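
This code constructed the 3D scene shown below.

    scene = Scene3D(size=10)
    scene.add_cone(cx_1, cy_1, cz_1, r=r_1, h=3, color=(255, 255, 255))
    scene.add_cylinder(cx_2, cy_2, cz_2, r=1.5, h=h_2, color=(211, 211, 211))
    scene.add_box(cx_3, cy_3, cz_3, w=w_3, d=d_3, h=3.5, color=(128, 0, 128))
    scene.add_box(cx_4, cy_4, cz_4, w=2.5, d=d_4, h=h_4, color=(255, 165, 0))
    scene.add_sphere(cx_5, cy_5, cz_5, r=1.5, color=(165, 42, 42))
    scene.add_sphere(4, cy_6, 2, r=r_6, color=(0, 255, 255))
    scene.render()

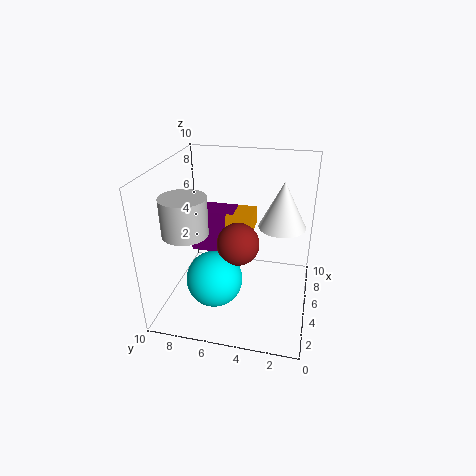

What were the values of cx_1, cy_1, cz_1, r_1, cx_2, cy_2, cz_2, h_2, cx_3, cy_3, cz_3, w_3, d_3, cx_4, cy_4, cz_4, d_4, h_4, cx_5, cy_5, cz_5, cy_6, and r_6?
cx_1 = 4.5, cy_1 = 2, cz_1 = 6.5, r_1 = 1.5, cx_2 = 3, cy_2 = 8, cz_2 = 6, h_2 = 2.5, cx_3 = 7.5, cy_3 = 6, cz_3 = 2, w_3 = 2, d_3 = 3.5, cx_4 = 7, cy_4 = 4.5, cz_4 = 4, d_4 = 2, h_4 = 1.5, cx_5 = 5, cy_5 = 5, cz_5 = 4.5, cy_6 = 6.5, r_6 = 2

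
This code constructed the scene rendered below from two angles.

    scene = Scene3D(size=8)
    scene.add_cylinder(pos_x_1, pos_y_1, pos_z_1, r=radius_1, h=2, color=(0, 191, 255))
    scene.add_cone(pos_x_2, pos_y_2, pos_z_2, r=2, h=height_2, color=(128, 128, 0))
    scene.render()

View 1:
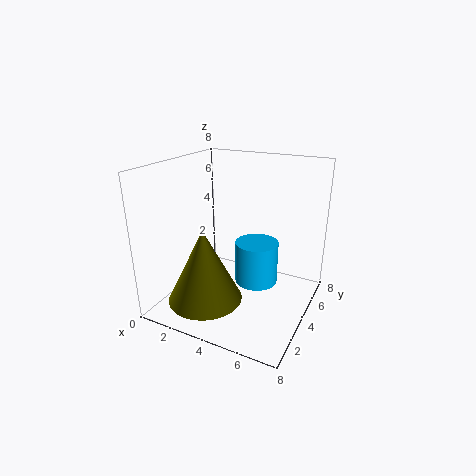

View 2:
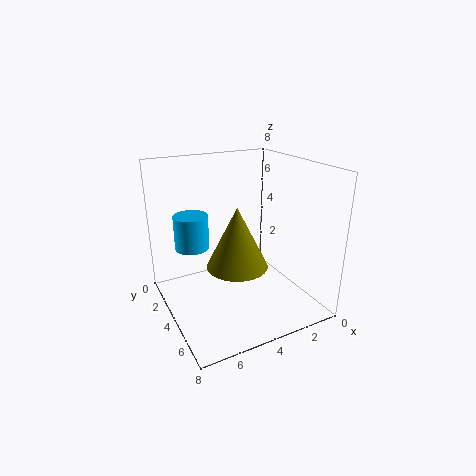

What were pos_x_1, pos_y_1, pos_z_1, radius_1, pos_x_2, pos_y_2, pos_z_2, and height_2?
pos_x_1 = 6; pos_y_1 = 2; pos_z_1 = 3; radius_1 = 1; pos_x_2 = 3; pos_y_2 = 2; pos_z_2 = 1; height_2 = 4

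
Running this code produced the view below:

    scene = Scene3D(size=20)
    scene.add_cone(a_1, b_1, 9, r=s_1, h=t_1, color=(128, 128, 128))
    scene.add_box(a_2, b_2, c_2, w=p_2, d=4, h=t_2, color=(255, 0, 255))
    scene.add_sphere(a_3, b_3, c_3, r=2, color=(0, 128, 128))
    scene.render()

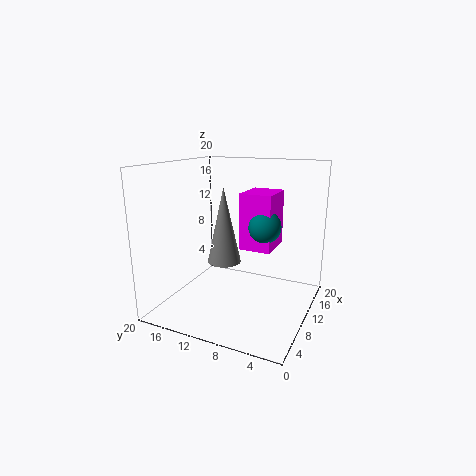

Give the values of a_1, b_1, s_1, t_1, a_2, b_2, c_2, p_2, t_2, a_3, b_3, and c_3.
a_1 = 4; b_1 = 9; s_1 = 2; t_1 = 9; a_2 = 6; b_2 = 4; c_2 = 10; p_2 = 5; t_2 = 7; a_3 = 7; b_3 = 5; c_3 = 13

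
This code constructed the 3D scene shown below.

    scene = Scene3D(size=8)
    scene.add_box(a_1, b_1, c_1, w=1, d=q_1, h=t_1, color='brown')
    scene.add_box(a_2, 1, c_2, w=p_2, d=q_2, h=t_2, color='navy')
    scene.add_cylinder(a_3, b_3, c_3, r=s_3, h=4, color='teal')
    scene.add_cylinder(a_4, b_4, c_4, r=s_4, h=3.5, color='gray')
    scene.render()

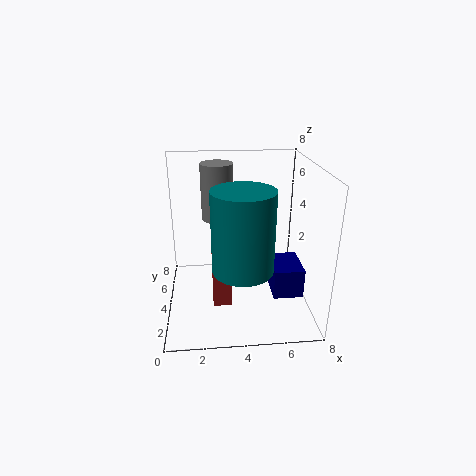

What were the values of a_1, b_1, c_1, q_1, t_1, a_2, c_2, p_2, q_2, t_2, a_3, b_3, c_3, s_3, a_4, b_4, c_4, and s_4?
a_1 = 2.5, b_1 = 2, c_1 = 1, q_1 = 2.5, t_1 = 2.5, a_2 = 5.5, c_2 = 2, p_2 = 1.5, q_2 = 2, t_2 = 1.5, a_3 = 4, b_3 = 1.5, c_3 = 3.5, s_3 = 1.5, a_4 = 3, b_4 = 7, c_4 = 4, s_4 = 1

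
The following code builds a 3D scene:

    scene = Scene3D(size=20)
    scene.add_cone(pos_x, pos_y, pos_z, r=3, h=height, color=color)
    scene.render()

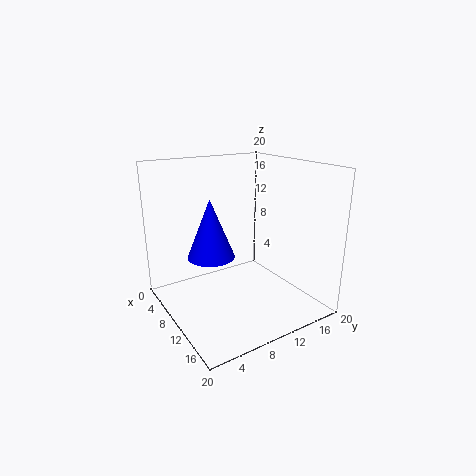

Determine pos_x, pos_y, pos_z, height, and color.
pos_x = 11.5
pos_y = 5
pos_z = 9
height = 7.5
color = 'blue'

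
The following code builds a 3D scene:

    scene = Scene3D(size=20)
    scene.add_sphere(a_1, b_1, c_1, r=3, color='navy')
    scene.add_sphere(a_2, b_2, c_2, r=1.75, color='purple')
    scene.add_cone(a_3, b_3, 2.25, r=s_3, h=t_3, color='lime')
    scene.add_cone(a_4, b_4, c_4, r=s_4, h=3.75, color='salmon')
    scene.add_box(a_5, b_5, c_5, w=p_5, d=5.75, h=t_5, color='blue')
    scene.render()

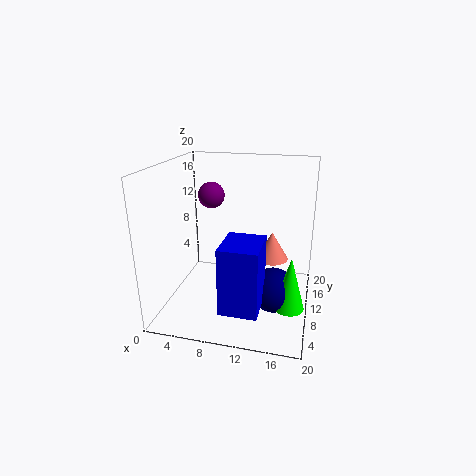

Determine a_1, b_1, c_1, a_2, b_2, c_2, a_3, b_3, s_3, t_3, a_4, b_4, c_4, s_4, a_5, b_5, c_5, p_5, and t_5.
a_1 = 15.5; b_1 = 7.5; c_1 = 4; a_2 = 6.5; b_2 = 9.5; c_2 = 16; a_3 = 17.75; b_3 = 6.5; s_3 = 2; t_3 = 7.25; a_4 = 14.75; b_4 = 10; c_4 = 7.5; s_4 = 2.25; a_5 = 9.75; b_5 = 0.75; c_5 = 3.75; p_5 = 4.75; t_5 = 8.5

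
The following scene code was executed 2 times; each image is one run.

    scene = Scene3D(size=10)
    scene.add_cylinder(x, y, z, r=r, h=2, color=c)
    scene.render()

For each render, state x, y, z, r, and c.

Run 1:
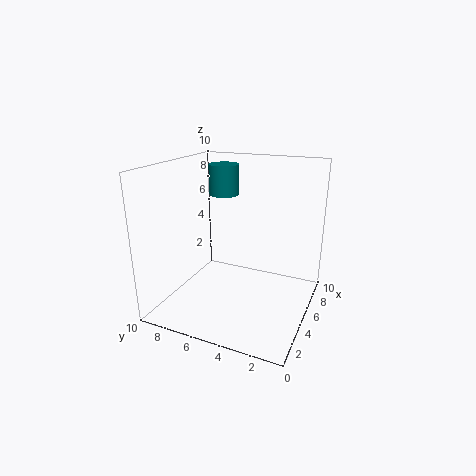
x = 5, y = 6, z = 8, r = 1, c = 'teal'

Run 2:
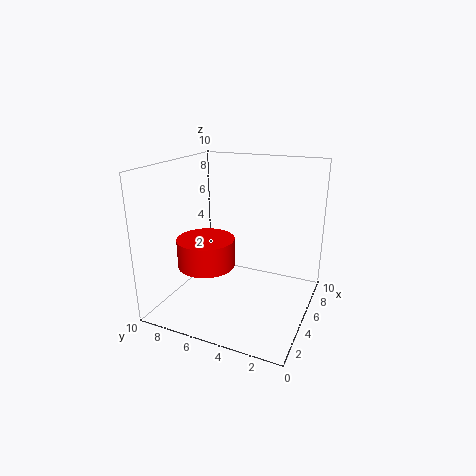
x = 4, y = 7, z = 3, r = 2, c = 'red'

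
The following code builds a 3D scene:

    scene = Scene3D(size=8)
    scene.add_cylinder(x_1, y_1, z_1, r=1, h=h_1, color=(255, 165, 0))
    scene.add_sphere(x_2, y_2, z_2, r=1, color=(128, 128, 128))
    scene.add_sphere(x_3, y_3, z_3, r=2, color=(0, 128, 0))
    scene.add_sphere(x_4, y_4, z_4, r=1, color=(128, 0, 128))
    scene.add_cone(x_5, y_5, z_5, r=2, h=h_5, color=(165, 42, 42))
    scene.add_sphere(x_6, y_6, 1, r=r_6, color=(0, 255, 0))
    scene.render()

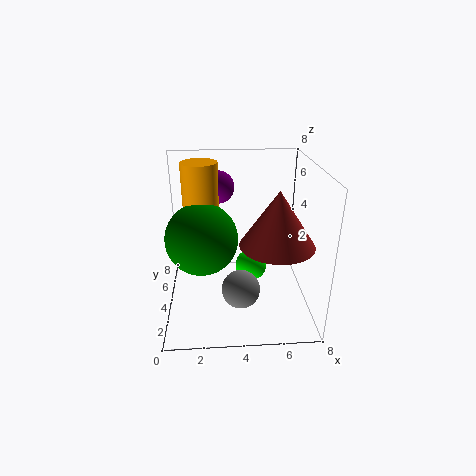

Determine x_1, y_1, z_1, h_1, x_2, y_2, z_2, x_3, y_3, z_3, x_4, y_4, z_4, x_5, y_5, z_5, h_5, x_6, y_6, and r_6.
x_1 = 2; y_1 = 5; z_1 = 5; h_1 = 3; x_2 = 4; y_2 = 2; z_2 = 2; x_3 = 2; y_3 = 4; z_3 = 4; x_4 = 3; y_4 = 7; z_4 = 6; x_5 = 6; y_5 = 3; z_5 = 4; h_5 = 3; x_6 = 5; y_6 = 6; r_6 = 1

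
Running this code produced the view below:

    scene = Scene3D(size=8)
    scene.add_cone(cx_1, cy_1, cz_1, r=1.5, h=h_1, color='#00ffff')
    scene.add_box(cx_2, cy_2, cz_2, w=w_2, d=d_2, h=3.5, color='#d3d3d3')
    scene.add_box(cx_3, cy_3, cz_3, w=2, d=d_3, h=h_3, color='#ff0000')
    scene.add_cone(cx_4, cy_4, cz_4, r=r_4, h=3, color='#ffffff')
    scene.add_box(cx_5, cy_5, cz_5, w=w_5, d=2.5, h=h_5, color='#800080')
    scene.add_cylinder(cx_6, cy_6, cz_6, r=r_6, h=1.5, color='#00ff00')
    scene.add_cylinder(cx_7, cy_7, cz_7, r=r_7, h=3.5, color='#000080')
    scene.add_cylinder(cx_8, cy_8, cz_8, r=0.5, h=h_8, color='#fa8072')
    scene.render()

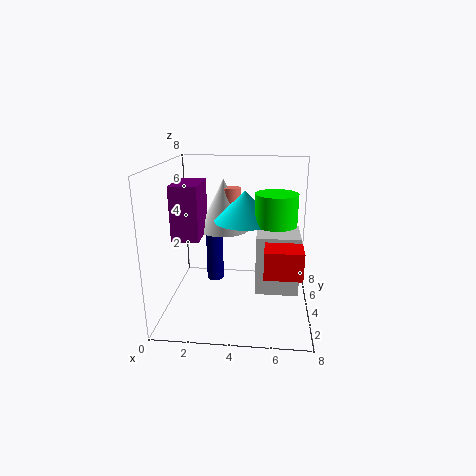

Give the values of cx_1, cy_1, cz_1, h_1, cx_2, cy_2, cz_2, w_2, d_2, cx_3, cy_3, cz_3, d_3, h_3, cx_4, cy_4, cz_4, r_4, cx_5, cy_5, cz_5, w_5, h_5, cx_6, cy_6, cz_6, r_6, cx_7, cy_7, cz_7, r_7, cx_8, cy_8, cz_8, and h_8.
cx_1 = 4.5
cy_1 = 2.5
cz_1 = 5.5
h_1 = 1.5
cx_2 = 5
cy_2 = 4
cz_2 = 0.5
w_2 = 2.5
d_2 = 2.5
cx_3 = 5.5
cy_3 = 2
cz_3 = 2.5
d_3 = 1.5
h_3 = 1.5
cx_4 = 3
cy_4 = 5.5
cz_4 = 4
r_4 = 1.5
cx_5 = 0.5
cy_5 = 3
cz_5 = 4
w_5 = 1.5
h_5 = 3
cx_6 = 6
cy_6 = 2
cz_6 = 5.5
r_6 = 1
cx_7 = 2.5
cy_7 = 5
cz_7 = 1
r_7 = 0.5
cx_8 = 3.5
cy_8 = 5.5
cz_8 = 5
h_8 = 1.5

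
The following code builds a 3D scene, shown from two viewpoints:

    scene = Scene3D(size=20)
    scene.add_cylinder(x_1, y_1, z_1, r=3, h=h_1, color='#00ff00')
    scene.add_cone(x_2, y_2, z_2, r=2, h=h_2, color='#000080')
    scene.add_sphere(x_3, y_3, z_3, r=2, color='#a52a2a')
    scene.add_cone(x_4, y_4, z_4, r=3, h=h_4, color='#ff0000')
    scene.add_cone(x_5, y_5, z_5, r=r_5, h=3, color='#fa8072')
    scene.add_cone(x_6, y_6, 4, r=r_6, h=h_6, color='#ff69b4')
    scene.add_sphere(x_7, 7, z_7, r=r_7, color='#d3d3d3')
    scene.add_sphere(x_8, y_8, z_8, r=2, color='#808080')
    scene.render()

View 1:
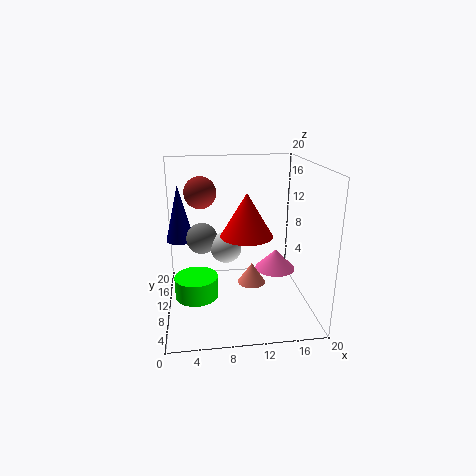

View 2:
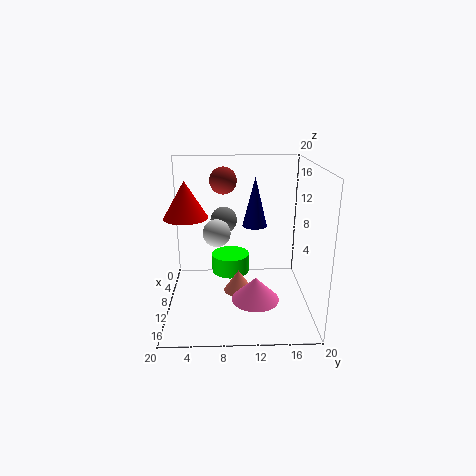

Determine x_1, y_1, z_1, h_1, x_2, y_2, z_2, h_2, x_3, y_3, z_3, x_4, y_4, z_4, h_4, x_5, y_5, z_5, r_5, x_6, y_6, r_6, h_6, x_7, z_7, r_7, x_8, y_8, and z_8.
x_1 = 4; y_1 = 9; z_1 = 2; h_1 = 3; x_2 = 2; y_2 = 13; z_2 = 9; h_2 = 8; x_3 = 5; y_3 = 8; z_3 = 17; x_4 = 10; y_4 = 3; z_4 = 13; h_4 = 5; x_5 = 12; y_5 = 10; z_5 = 3; r_5 = 2; x_6 = 16; y_6 = 12; r_6 = 3; h_6 = 3; x_7 = 8; z_7 = 10; r_7 = 2; x_8 = 5; y_8 = 8; z_8 = 11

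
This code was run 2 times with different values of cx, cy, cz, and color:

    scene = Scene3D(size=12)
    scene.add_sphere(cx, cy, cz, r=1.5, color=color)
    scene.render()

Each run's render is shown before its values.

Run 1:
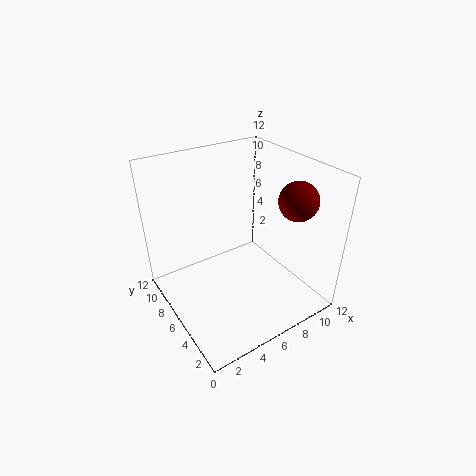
cx = 9
cy = 2.5
cz = 10
color = 'maroon'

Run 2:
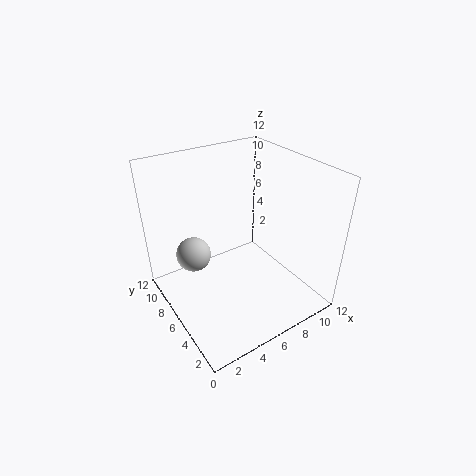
cx = 3
cy = 8.5
cz = 4
color = 'lightgray'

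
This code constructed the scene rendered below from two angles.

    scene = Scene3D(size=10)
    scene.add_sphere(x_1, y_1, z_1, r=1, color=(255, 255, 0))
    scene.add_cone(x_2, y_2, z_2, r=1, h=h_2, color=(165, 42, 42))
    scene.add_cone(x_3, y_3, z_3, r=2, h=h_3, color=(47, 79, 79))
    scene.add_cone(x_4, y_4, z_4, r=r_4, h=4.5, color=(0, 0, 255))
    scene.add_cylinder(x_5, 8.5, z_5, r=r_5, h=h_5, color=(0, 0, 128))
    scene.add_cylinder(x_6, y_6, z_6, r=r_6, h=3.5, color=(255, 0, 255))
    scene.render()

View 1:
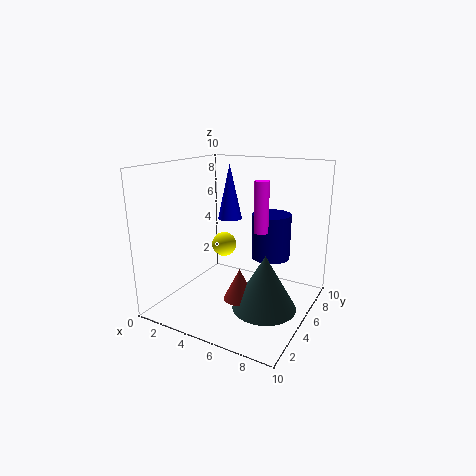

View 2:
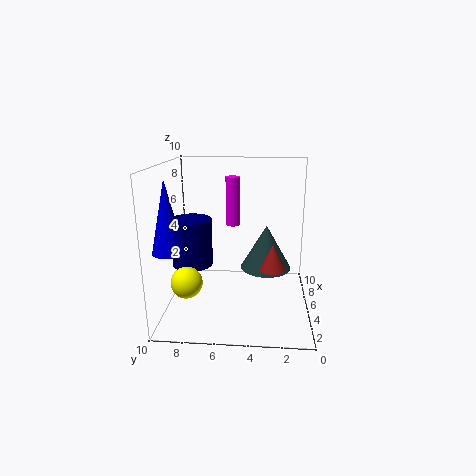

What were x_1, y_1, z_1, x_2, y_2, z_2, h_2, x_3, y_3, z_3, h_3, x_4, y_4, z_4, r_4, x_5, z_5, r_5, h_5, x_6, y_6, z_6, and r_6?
x_1 = 2; y_1 = 8; z_1 = 3; x_2 = 6.5; y_2 = 2.5; z_2 = 2; h_2 = 2; x_3 = 8; y_3 = 3; z_3 = 1.5; h_3 = 3.5; x_4 = 2; y_4 = 9; z_4 = 5; r_4 = 1; x_5 = 6; z_5 = 2.5; r_5 = 1.5; h_5 = 3.5; x_6 = 6.5; y_6 = 5.5; z_6 = 5.5; r_6 = 0.5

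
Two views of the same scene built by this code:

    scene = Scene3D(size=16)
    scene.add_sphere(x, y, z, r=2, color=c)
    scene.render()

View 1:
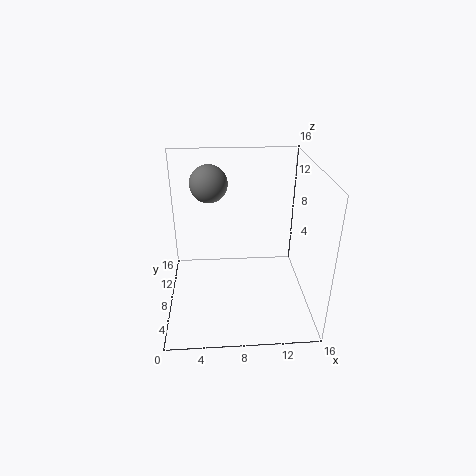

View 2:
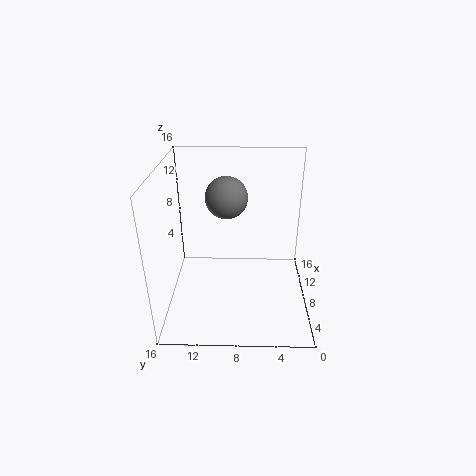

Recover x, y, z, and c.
x = 5; y = 9; z = 14; c = 'gray'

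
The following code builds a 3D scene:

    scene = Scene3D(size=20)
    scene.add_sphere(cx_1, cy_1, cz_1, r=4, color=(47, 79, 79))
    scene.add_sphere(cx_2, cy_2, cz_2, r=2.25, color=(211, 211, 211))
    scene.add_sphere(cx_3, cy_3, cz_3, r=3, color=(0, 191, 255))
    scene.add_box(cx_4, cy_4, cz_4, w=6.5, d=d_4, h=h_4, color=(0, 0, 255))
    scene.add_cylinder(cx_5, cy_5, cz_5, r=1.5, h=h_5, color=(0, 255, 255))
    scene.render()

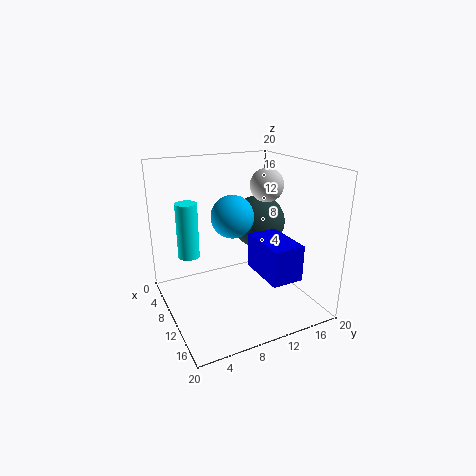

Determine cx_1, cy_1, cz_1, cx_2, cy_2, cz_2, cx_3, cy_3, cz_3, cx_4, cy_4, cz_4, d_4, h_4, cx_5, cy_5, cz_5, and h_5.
cx_1 = 6.5, cy_1 = 15.25, cz_1 = 10.5, cx_2 = 11, cy_2 = 13.75, cz_2 = 17.25, cx_3 = 8.75, cy_3 = 9.75, cz_3 = 12.75, cx_4 = 13, cy_4 = 10, cz_4 = 7.25, d_4 = 4, h_4 = 4.5, cx_5 = 7, cy_5 = 3.75, cz_5 = 7.25, h_5 = 7.75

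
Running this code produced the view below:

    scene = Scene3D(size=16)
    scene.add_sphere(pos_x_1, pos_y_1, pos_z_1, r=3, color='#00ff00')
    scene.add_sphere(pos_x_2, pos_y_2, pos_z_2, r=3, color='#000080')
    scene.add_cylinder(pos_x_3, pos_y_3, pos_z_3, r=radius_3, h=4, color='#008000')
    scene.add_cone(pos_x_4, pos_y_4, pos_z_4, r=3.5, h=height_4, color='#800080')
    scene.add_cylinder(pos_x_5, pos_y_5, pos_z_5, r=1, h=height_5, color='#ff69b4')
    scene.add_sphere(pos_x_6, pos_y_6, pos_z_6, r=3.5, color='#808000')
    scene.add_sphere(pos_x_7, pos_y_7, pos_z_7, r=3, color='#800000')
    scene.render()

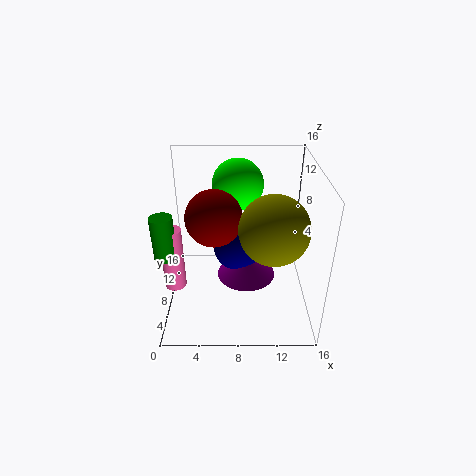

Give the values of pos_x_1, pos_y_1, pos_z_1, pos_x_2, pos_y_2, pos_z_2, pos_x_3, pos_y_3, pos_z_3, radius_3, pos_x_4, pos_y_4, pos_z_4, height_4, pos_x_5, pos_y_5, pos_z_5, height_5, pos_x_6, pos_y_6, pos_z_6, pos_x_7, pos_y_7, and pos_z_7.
pos_x_1 = 8
pos_y_1 = 12.5
pos_z_1 = 12.5
pos_x_2 = 8
pos_y_2 = 11
pos_z_2 = 5
pos_x_3 = 1.5
pos_y_3 = 1.5
pos_z_3 = 10
radius_3 = 1
pos_x_4 = 9
pos_y_4 = 9.5
pos_z_4 = 2
height_4 = 2.5
pos_x_5 = 2
pos_y_5 = 2
pos_z_5 = 6.5
height_5 = 6
pos_x_6 = 11.5
pos_y_6 = 4.5
pos_z_6 = 11
pos_x_7 = 5.5
pos_y_7 = 7
pos_z_7 = 11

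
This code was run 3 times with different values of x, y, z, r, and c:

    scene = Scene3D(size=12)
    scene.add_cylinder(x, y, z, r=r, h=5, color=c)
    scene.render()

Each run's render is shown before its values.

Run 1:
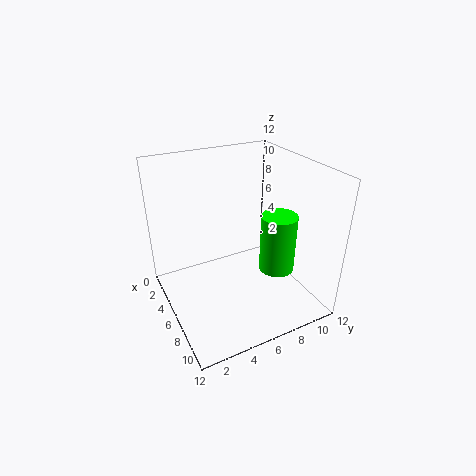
x = 7.5; y = 9; z = 3; r = 1.5; c = 'lime'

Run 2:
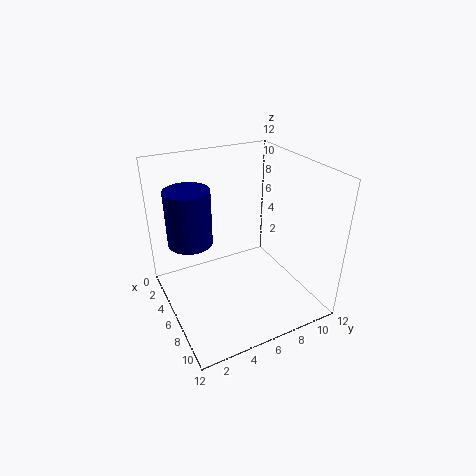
x = 2.5; y = 3; z = 4.5; r = 2; c = 'navy'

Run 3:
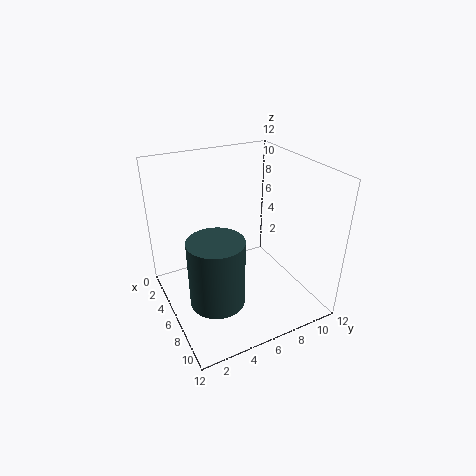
x = 9.5; y = 2.5; z = 3.5; r = 2; c = 'darkslategray'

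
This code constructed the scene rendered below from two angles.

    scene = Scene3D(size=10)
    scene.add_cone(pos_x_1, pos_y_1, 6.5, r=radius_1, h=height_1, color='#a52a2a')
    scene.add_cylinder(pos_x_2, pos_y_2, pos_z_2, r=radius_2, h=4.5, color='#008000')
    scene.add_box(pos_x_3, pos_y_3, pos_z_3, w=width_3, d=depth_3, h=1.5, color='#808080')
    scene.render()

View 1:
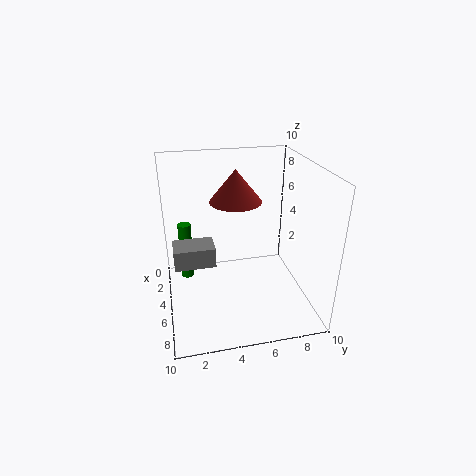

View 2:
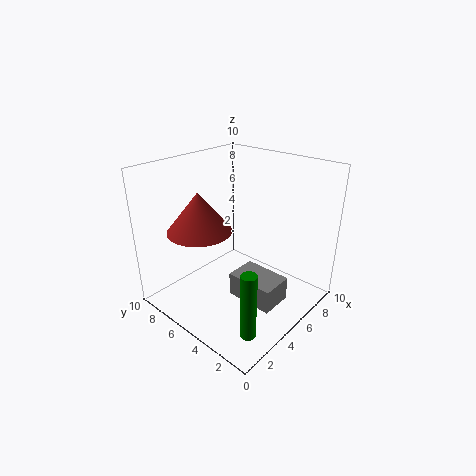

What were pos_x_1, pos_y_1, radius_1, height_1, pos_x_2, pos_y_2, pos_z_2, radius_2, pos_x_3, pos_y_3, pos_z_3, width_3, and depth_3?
pos_x_1 = 2; pos_y_1 = 5.5; radius_1 = 2; height_1 = 2.5; pos_x_2 = 2; pos_y_2 = 1.5; pos_z_2 = 0.5; radius_2 = 0.5; pos_x_3 = 2.5; pos_y_3 = 0.5; pos_z_3 = 2.5; width_3 = 2; depth_3 = 3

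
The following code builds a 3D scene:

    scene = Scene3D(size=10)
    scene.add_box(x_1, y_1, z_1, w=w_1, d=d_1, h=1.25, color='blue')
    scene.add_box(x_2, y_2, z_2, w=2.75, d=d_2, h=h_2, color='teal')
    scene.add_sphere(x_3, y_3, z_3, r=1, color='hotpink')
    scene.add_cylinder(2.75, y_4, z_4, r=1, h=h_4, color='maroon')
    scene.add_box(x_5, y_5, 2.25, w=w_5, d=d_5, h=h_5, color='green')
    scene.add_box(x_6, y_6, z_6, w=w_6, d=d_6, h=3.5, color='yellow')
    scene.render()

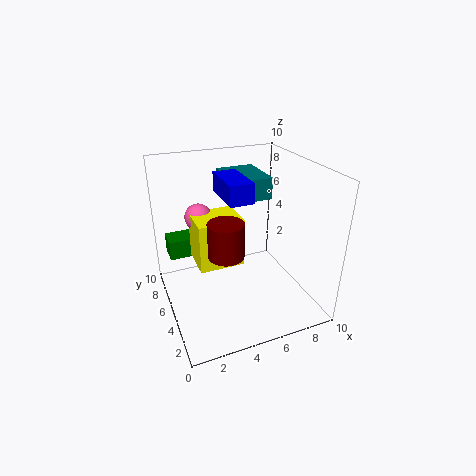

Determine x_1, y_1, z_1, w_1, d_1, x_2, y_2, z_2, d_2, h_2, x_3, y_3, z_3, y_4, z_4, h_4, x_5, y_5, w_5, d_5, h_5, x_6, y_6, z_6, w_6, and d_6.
x_1 = 3.5
y_1 = 2.5
z_1 = 8.5
w_1 = 1.5
d_1 = 3
x_2 = 4.75
y_2 = 5
z_2 = 7.5
d_2 = 3.5
h_2 = 1.5
x_3 = 3
y_3 = 7.75
z_3 = 5.75
y_4 = 1.25
z_4 = 6.25
h_4 = 2
x_5 = 0.75
y_5 = 8.25
w_5 = 3.25
d_5 = 1.75
h_5 = 1.5
x_6 = 2.25
y_6 = 5
z_6 = 2.75
w_6 = 3.25
d_6 = 2.75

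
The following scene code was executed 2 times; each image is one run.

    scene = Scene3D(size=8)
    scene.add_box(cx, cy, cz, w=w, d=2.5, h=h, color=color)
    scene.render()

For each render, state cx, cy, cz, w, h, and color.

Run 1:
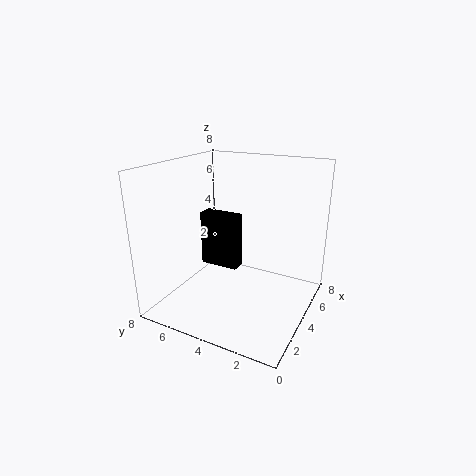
cx = 5.5, cy = 5, cz = 1, w = 1, h = 3.5, color = 'black'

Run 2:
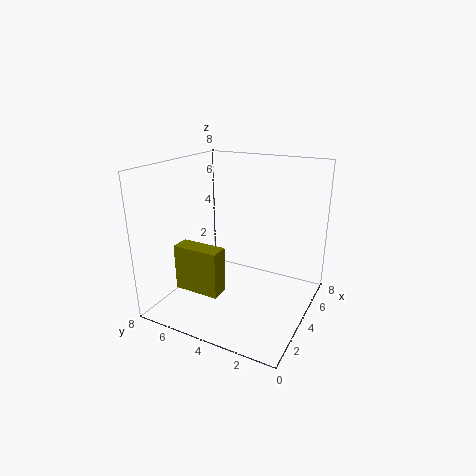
cx = 1.5, cy = 4, cz = 1.5, w = 1, h = 2.5, color = 'olive'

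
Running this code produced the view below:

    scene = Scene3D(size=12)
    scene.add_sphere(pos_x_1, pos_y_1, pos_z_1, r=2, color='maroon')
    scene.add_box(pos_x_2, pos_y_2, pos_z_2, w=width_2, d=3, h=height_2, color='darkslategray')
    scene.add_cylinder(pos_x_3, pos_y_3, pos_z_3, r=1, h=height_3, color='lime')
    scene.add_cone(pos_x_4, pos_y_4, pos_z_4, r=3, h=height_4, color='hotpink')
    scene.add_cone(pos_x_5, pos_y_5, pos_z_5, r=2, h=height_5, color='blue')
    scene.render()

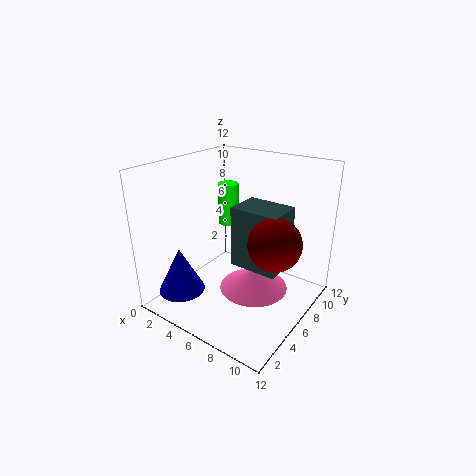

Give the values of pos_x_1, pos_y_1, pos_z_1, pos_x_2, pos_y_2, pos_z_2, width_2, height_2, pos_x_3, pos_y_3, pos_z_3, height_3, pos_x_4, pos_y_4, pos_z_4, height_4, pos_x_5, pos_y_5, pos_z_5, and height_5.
pos_x_1 = 10, pos_y_1 = 5, pos_z_1 = 7, pos_x_2 = 6, pos_y_2 = 5, pos_z_2 = 4, width_2 = 4, height_2 = 5, pos_x_3 = 2, pos_y_3 = 10, pos_z_3 = 5, height_3 = 4, pos_x_4 = 7, pos_y_4 = 7, pos_z_4 = 1, height_4 = 2, pos_x_5 = 2, pos_y_5 = 3, pos_z_5 = 1, height_5 = 4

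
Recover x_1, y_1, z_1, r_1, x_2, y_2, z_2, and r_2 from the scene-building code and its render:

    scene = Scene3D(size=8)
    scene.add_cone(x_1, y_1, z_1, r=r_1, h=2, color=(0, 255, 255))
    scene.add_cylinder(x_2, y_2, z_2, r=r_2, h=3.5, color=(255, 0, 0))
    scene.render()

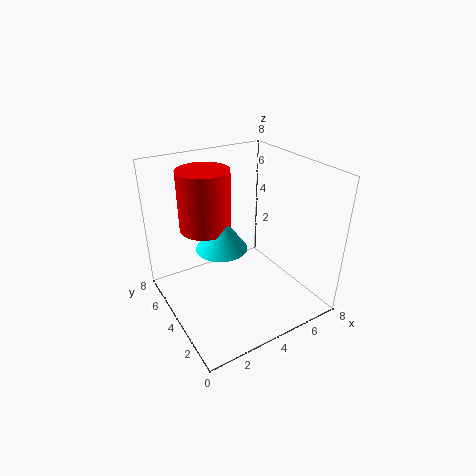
x_1 = 3.5; y_1 = 5; z_1 = 3; r_1 = 1.5; x_2 = 3; y_2 = 6; z_2 = 4; r_2 = 1.5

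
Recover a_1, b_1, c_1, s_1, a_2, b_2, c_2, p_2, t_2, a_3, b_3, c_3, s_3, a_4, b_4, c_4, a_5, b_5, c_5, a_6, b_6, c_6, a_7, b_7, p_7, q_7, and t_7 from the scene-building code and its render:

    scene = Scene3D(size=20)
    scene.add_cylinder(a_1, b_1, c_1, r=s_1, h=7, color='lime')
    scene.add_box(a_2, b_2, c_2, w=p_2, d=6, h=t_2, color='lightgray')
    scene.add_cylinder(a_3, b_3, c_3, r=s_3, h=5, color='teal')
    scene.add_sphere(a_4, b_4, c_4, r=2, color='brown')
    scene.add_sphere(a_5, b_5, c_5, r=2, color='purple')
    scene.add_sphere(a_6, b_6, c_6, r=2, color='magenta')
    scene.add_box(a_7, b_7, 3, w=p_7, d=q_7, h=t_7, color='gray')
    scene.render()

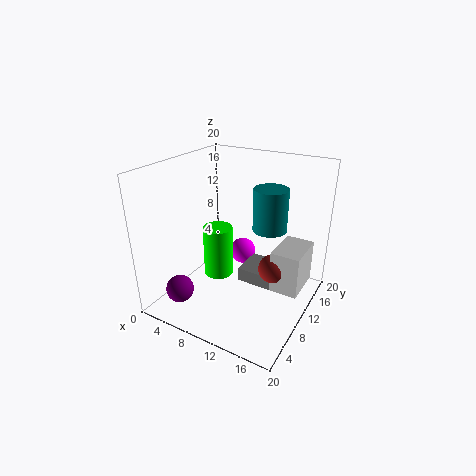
a_1 = 8
b_1 = 8
c_1 = 5
s_1 = 2
a_2 = 15
b_2 = 10
c_2 = 3
p_2 = 4
t_2 = 6
a_3 = 16
b_3 = 7
c_3 = 14
s_3 = 2
a_4 = 15
b_4 = 11
c_4 = 6
a_5 = 3
b_5 = 5
c_5 = 2
a_6 = 8
b_6 = 15
c_6 = 5
a_7 = 10
b_7 = 10
p_7 = 5
q_7 = 5
t_7 = 2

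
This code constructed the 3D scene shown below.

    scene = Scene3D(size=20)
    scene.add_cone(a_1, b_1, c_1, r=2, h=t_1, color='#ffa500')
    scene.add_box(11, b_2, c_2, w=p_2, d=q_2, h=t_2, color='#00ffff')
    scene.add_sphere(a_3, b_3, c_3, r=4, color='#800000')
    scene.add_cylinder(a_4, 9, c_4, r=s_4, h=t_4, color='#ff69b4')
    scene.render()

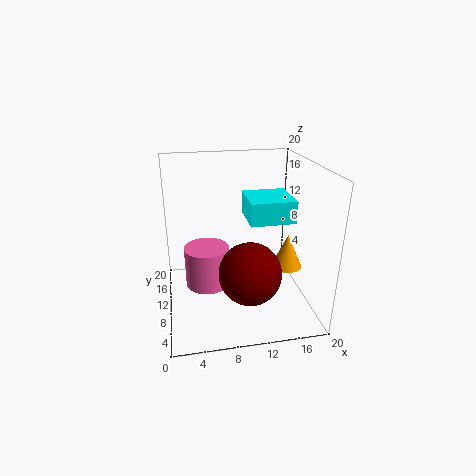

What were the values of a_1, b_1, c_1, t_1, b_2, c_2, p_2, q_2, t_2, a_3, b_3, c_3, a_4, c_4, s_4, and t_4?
a_1 = 16; b_1 = 6.5; c_1 = 7; t_1 = 4.5; b_2 = 6.5; c_2 = 13; p_2 = 6; q_2 = 6; t_2 = 3; a_3 = 10.5; b_3 = 4.5; c_3 = 7.5; a_4 = 5.5; c_4 = 4; s_4 = 3; t_4 = 5.5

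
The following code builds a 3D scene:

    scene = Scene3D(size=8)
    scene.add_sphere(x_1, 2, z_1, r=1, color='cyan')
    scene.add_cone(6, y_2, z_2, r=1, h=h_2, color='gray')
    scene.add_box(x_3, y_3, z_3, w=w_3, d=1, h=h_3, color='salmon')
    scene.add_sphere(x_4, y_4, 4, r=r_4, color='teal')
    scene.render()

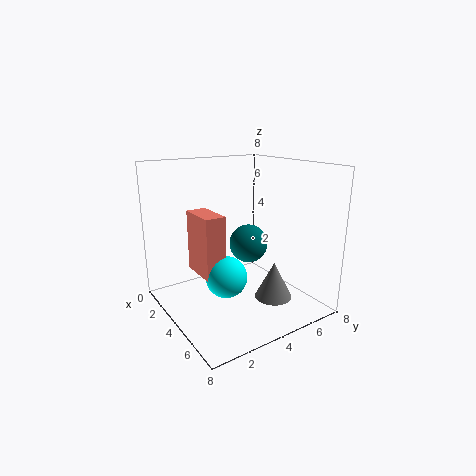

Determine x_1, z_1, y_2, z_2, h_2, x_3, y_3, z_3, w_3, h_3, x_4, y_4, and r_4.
x_1 = 6
z_1 = 3
y_2 = 5
z_2 = 1
h_2 = 2
x_3 = 4
y_3 = 1
z_3 = 3
w_3 = 2
h_3 = 3
x_4 = 5
y_4 = 4
r_4 = 1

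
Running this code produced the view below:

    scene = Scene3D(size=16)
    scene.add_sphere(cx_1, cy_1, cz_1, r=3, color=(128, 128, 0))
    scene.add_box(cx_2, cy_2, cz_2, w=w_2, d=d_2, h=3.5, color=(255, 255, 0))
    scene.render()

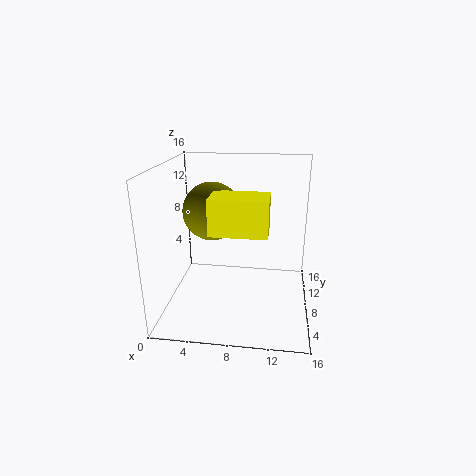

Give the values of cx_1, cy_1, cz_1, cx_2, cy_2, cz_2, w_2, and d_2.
cx_1 = 5.5, cy_1 = 6.5, cz_1 = 11.5, cx_2 = 6, cy_2 = 2, cz_2 = 10.5, w_2 = 5.5, d_2 = 3.5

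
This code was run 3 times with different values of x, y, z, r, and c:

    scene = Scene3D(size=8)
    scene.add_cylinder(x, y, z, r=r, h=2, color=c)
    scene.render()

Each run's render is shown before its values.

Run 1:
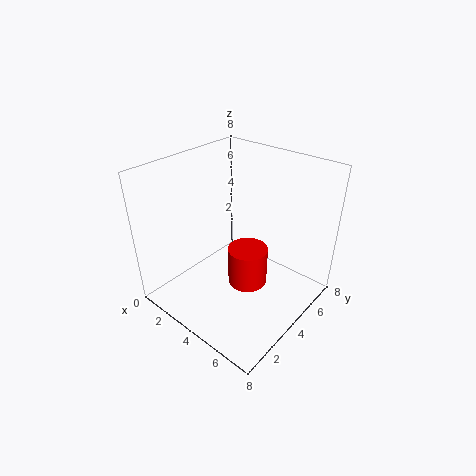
x = 5.5
y = 3
z = 2.5
r = 1
c = 'red'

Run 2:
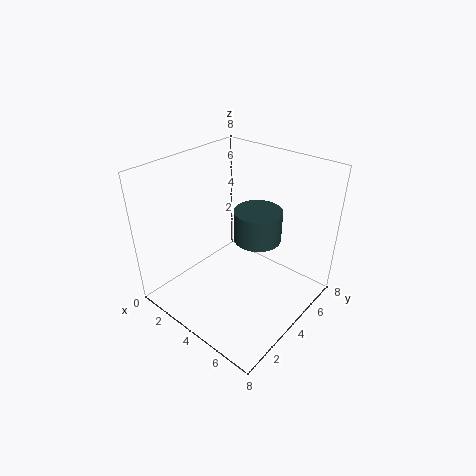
x = 3.5
y = 6.5
z = 2.5
r = 1.5
c = 'darkslategray'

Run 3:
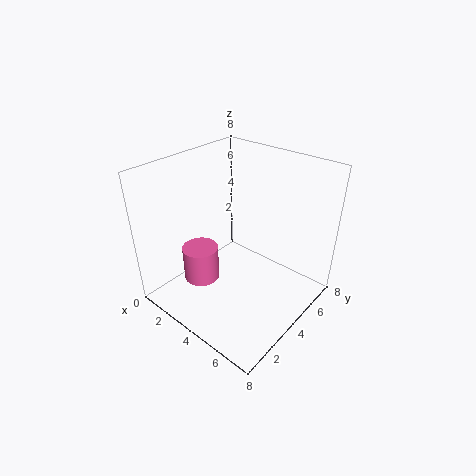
x = 2.5
y = 2.5
z = 1.5
r = 1
c = 'hotpink'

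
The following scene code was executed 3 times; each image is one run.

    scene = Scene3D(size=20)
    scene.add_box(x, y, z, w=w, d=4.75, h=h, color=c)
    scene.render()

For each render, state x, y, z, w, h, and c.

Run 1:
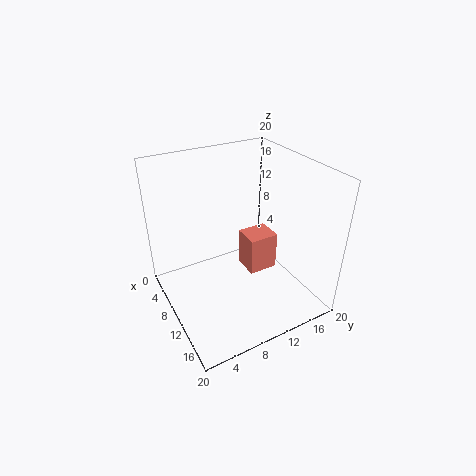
x = 3.25, y = 14, z = 0.25, w = 4.25, h = 6.25, c = 'salmon'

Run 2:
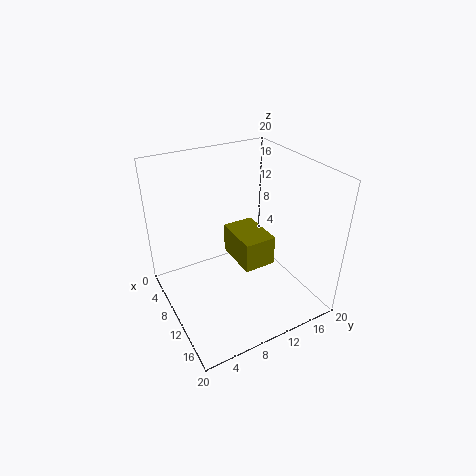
x = 4.25, y = 10.75, z = 4.5, w = 7, h = 4.5, c = 'olive'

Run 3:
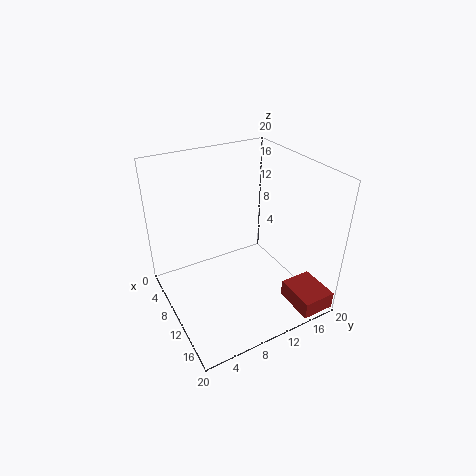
x = 14, y = 15.25, z = 0.5, w = 5.75, h = 2.5, c = 'brown'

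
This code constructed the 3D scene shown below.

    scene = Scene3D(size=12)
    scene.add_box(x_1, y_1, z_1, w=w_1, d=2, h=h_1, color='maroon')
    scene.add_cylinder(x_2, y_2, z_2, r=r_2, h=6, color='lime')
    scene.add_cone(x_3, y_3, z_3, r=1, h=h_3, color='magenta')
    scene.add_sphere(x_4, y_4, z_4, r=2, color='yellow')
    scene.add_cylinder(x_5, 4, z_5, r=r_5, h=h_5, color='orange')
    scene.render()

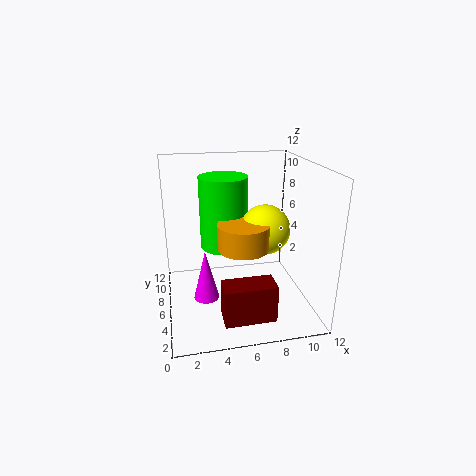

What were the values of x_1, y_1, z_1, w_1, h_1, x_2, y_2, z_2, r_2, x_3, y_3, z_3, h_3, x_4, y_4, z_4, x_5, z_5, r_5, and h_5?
x_1 = 4
y_1 = 1
z_1 = 1
w_1 = 4
h_1 = 3
x_2 = 5
y_2 = 7
z_2 = 5
r_2 = 2
x_3 = 3
y_3 = 4
z_3 = 2
h_3 = 4
x_4 = 8
y_4 = 5
z_4 = 7
x_5 = 6
z_5 = 6
r_5 = 2
h_5 = 2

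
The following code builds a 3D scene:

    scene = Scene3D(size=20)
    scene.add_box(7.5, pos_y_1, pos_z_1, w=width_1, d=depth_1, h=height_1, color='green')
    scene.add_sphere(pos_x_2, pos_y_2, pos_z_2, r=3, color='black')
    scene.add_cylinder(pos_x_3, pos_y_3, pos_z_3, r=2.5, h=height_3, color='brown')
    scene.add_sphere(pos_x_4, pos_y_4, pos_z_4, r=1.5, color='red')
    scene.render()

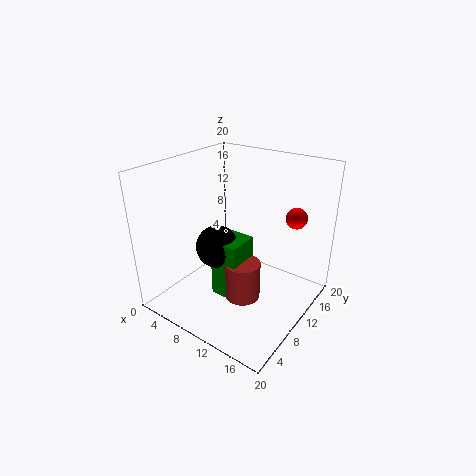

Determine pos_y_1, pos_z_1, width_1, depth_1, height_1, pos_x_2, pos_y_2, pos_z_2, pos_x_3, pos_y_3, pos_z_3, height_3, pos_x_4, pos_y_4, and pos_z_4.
pos_y_1 = 7; pos_z_1 = 1.5; width_1 = 4; depth_1 = 4.5; height_1 = 8.5; pos_x_2 = 7.5; pos_y_2 = 8.5; pos_z_2 = 8.5; pos_x_3 = 11.5; pos_y_3 = 9; pos_z_3 = 1.5; height_3 = 5.5; pos_x_4 = 16; pos_y_4 = 15.5; pos_z_4 = 12.5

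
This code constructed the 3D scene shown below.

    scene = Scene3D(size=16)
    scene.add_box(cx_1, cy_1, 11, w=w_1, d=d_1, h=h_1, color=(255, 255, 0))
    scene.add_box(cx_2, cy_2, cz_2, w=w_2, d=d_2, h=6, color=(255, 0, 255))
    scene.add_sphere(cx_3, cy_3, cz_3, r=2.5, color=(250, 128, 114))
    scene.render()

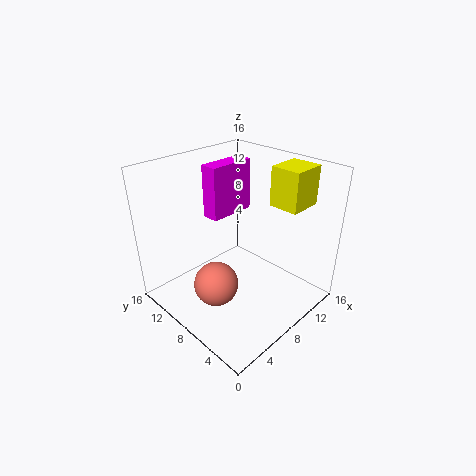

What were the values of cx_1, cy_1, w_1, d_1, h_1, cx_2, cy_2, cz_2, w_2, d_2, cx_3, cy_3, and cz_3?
cx_1 = 12; cy_1 = 3.5; w_1 = 4; d_1 = 3.5; h_1 = 4.5; cx_2 = 7; cy_2 = 10.5; cz_2 = 9.5; w_2 = 5.5; d_2 = 2; cx_3 = 5; cy_3 = 8.5; cz_3 = 3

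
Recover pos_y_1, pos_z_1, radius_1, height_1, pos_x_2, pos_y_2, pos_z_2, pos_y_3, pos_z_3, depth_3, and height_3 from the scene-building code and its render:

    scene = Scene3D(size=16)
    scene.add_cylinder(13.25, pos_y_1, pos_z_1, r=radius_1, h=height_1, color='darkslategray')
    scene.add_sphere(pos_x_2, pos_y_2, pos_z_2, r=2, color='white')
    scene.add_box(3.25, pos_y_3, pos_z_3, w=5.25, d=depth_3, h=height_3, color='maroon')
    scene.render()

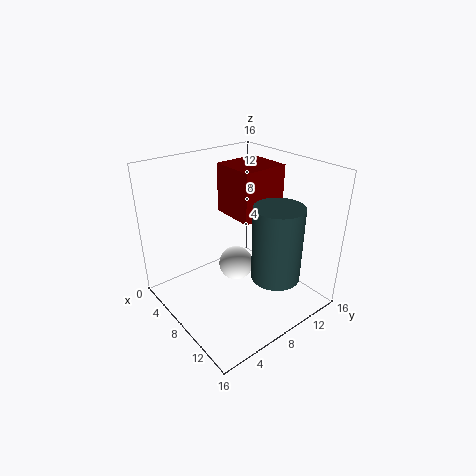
pos_y_1 = 8.75; pos_z_1 = 5.5; radius_1 = 2.5; height_1 = 7.75; pos_x_2 = 7; pos_y_2 = 8.5; pos_z_2 = 4; pos_y_3 = 8.75; pos_z_3 = 9.5; depth_3 = 5.5; height_3 = 5.75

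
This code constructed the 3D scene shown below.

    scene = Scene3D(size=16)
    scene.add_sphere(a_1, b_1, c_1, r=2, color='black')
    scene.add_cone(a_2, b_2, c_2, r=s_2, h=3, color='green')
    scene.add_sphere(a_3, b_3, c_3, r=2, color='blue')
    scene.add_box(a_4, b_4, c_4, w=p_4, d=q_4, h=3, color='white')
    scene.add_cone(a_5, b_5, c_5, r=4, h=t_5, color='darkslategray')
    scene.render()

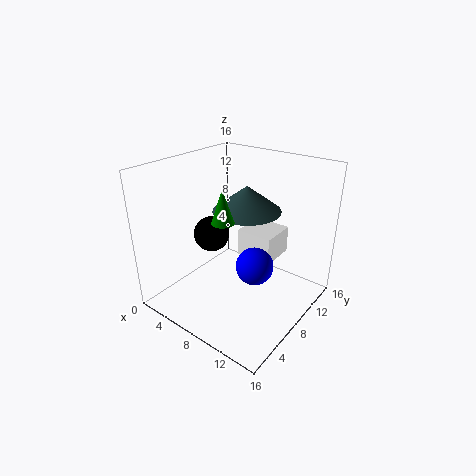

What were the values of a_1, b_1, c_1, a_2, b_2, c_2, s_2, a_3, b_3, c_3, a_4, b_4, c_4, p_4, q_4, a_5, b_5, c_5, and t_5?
a_1 = 5
b_1 = 7
c_1 = 8
a_2 = 11
b_2 = 2
c_2 = 13
s_2 = 1
a_3 = 11
b_3 = 7
c_3 = 6
a_4 = 8
b_4 = 8
c_4 = 6
p_4 = 4
q_4 = 4
a_5 = 7
b_5 = 11
c_5 = 10
t_5 = 3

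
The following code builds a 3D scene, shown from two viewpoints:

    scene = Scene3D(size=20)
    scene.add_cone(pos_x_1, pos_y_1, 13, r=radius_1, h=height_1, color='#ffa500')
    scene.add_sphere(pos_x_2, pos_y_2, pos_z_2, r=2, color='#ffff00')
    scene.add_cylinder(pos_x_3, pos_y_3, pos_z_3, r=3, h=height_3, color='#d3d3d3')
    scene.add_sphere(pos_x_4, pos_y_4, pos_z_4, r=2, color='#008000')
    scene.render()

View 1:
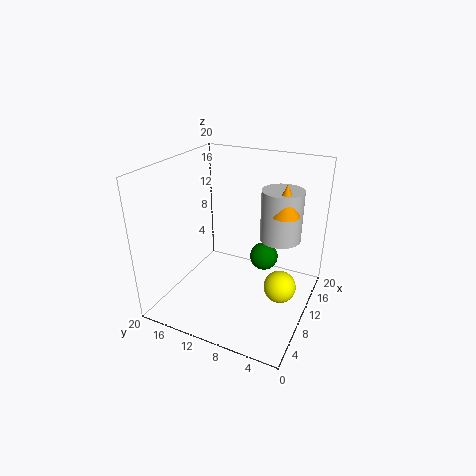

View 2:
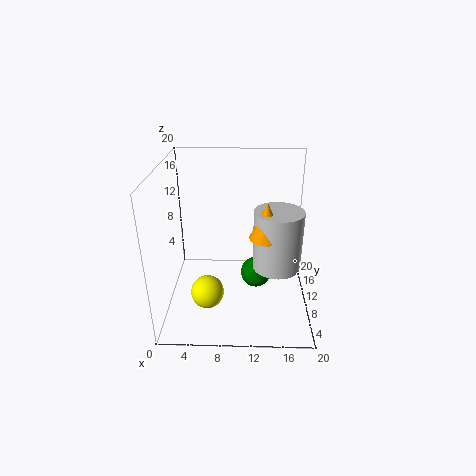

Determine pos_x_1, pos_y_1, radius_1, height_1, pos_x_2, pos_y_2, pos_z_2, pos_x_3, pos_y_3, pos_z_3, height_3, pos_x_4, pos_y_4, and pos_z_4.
pos_x_1 = 13.5, pos_y_1 = 4.5, radius_1 = 2, height_1 = 4.5, pos_x_2 = 6.5, pos_y_2 = 2.5, pos_z_2 = 6.5, pos_x_3 = 15, pos_y_3 = 5.5, pos_z_3 = 8.5, height_3 = 7.5, pos_x_4 = 12.5, pos_y_4 = 7, pos_z_4 = 6.5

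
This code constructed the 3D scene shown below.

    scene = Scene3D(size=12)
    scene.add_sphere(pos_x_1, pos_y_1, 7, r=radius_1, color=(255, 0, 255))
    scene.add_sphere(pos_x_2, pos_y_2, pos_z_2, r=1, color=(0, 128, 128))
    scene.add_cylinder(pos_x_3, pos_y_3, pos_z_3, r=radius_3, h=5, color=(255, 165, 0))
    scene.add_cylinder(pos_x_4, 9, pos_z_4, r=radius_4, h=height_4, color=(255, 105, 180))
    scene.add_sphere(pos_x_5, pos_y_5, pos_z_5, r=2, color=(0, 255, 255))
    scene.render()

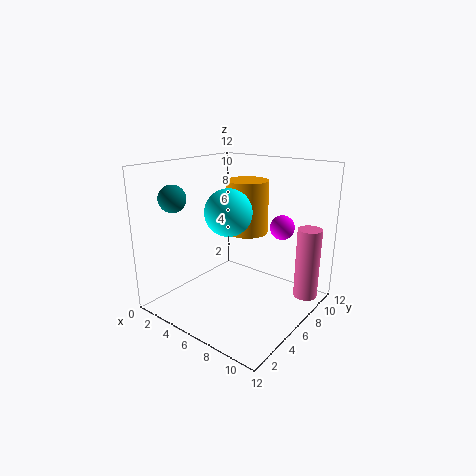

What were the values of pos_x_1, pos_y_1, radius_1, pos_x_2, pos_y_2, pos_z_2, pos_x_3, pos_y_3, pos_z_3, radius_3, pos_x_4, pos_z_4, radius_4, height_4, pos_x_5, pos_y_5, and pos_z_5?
pos_x_1 = 9
pos_y_1 = 8
radius_1 = 1
pos_x_2 = 4
pos_y_2 = 1
pos_z_2 = 10
pos_x_3 = 4
pos_y_3 = 10
pos_z_3 = 5
radius_3 = 2
pos_x_4 = 11
pos_z_4 = 1
radius_4 = 1
height_4 = 6
pos_x_5 = 5
pos_y_5 = 6
pos_z_5 = 8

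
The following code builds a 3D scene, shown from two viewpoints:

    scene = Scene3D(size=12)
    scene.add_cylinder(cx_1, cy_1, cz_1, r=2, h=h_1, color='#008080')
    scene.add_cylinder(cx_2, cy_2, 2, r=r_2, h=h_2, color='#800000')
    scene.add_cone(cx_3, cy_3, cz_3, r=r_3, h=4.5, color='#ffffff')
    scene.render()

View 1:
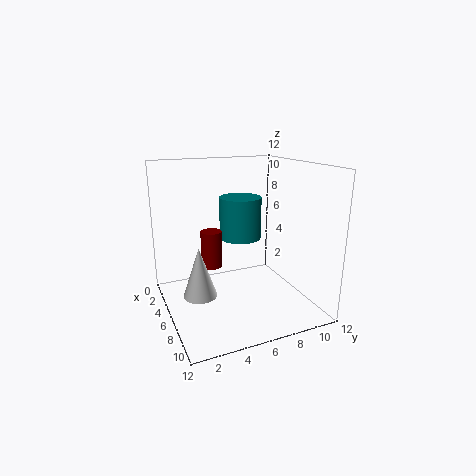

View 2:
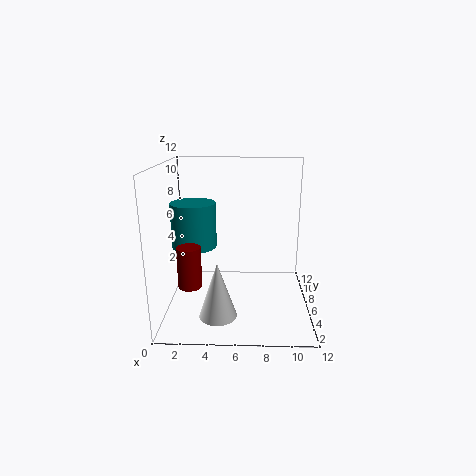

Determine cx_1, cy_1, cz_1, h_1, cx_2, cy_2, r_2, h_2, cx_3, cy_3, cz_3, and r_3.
cx_1 = 2; cy_1 = 8; cz_1 = 4.5; h_1 = 4; cx_2 = 2; cy_2 = 5; r_2 = 1; h_2 = 3.5; cx_3 = 4.5; cy_3 = 3; cz_3 = 0.5; r_3 = 1.5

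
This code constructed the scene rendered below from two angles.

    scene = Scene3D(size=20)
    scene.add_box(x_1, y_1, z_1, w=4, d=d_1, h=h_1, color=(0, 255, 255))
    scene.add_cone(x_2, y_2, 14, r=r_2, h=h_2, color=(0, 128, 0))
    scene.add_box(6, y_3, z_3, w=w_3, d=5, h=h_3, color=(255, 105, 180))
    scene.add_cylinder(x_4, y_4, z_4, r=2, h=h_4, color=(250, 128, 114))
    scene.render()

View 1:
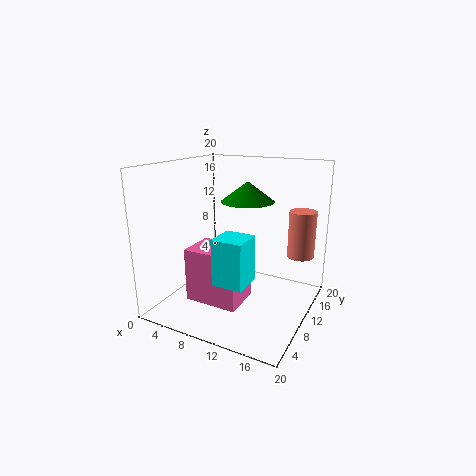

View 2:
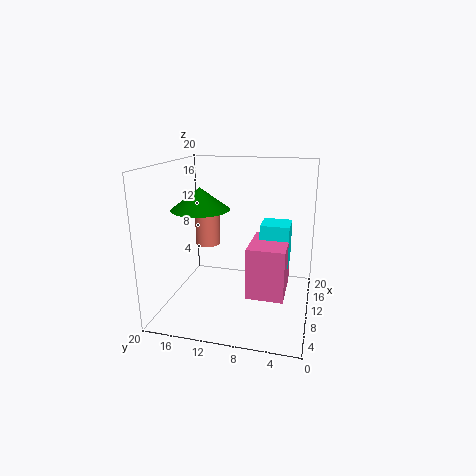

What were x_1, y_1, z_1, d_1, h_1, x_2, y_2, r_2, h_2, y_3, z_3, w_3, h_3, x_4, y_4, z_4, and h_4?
x_1 = 10, y_1 = 3, z_1 = 6, d_1 = 4, h_1 = 6, x_2 = 9, y_2 = 15, r_2 = 4, h_2 = 3, y_3 = 3, z_3 = 3, w_3 = 7, h_3 = 7, x_4 = 17, y_4 = 17, z_4 = 6, h_4 = 7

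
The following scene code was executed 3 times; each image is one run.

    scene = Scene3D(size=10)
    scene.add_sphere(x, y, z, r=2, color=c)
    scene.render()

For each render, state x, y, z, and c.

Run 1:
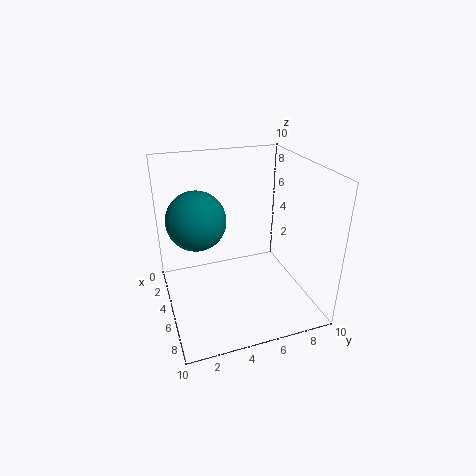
x = 4.5, y = 2.25, z = 6.5, c = 'teal'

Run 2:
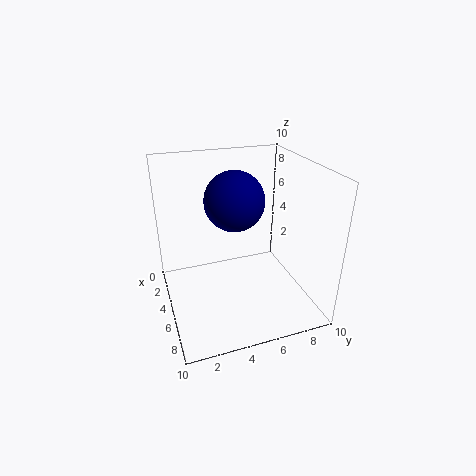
x = 5, y = 4.75, z = 7.75, c = 'navy'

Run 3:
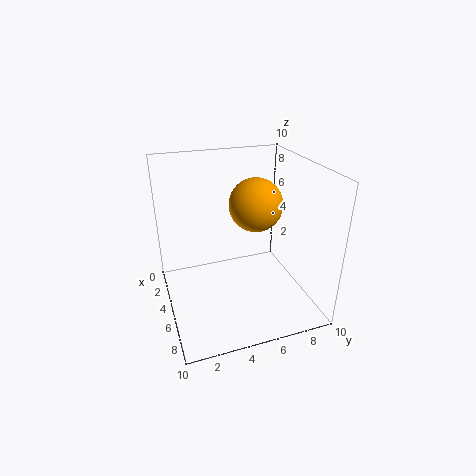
x = 3.25, y = 7, z = 6.5, c = 'orange'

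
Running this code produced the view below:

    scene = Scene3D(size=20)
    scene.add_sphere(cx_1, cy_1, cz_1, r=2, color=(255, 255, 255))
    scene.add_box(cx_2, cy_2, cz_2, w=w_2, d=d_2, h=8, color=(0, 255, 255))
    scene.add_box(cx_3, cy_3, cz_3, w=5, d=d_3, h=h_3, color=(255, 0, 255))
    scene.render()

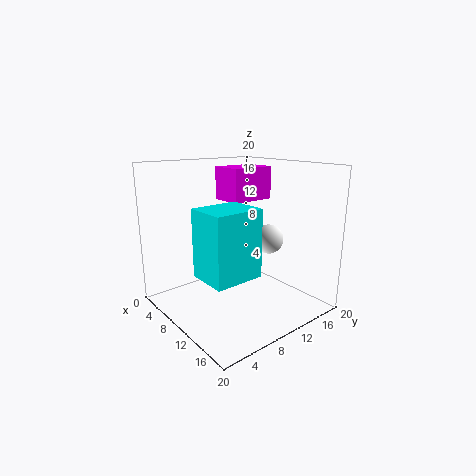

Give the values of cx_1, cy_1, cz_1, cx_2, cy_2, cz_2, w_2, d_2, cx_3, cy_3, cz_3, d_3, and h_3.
cx_1 = 13; cy_1 = 13; cz_1 = 10; cx_2 = 13; cy_2 = 1; cz_2 = 8; w_2 = 5; d_2 = 6; cx_3 = 2; cy_3 = 12; cz_3 = 14; d_3 = 7; h_3 = 5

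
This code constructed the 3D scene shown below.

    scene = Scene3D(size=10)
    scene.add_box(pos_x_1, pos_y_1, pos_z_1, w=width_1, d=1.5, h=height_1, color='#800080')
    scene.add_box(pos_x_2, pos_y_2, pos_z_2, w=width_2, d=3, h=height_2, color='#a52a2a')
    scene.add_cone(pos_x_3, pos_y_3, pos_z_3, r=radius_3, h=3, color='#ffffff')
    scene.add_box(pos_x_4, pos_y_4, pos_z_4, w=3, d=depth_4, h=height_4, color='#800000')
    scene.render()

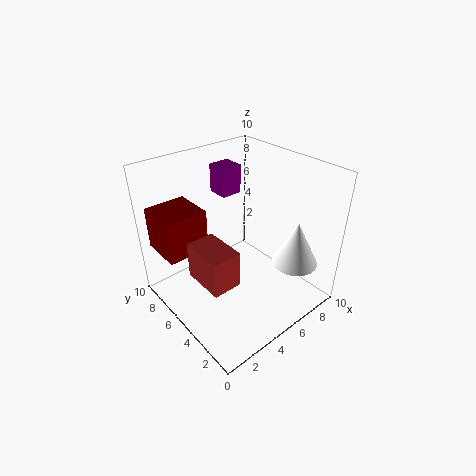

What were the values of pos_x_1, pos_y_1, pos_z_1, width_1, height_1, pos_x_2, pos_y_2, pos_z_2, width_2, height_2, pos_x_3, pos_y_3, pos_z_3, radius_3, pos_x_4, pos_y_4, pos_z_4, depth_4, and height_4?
pos_x_1 = 5
pos_y_1 = 6.5
pos_z_1 = 7.5
width_1 = 1.5
height_1 = 2
pos_x_2 = 1.5
pos_y_2 = 3
pos_z_2 = 3
width_2 = 2
height_2 = 2.5
pos_x_3 = 7
pos_y_3 = 1.5
pos_z_3 = 4
radius_3 = 1.5
pos_x_4 = 0.5
pos_y_4 = 6.5
pos_z_4 = 4
depth_4 = 3
height_4 = 3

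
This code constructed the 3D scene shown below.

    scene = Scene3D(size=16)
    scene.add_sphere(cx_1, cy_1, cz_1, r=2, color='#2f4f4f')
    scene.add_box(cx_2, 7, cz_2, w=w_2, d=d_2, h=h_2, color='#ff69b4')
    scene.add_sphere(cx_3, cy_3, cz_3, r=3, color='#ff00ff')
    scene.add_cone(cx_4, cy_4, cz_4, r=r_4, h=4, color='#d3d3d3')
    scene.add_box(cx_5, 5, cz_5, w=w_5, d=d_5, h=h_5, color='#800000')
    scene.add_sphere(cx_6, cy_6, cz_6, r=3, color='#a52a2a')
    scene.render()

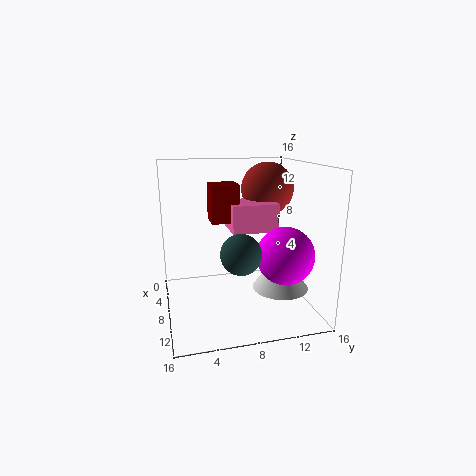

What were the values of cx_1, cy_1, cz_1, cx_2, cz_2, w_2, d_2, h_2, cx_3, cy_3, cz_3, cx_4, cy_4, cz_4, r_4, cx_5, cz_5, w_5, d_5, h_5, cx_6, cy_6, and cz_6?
cx_1 = 13; cy_1 = 7; cz_1 = 8; cx_2 = 6; cz_2 = 9; w_2 = 4; d_2 = 5; h_2 = 3; cx_3 = 12; cy_3 = 12; cz_3 = 7; cx_4 = 11; cy_4 = 12; cz_4 = 3; r_4 = 3; cx_5 = 6; cz_5 = 10; w_5 = 3; d_5 = 3; h_5 = 4; cx_6 = 6; cy_6 = 12; cz_6 = 13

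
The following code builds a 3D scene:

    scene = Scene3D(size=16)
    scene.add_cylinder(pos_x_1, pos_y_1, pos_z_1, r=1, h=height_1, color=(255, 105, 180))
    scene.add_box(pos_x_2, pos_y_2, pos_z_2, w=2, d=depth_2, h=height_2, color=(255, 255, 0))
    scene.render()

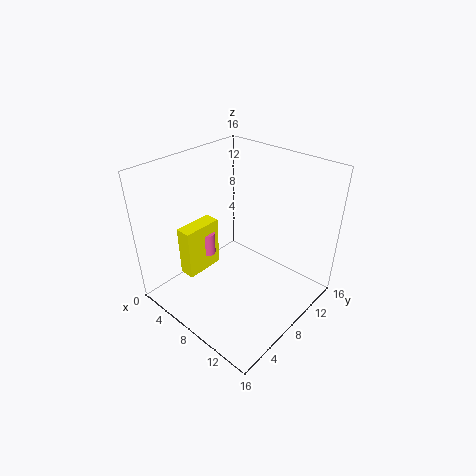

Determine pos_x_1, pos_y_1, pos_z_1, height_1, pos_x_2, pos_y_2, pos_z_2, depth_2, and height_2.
pos_x_1 = 1.75
pos_y_1 = 9
pos_z_1 = 2.5
height_1 = 3
pos_x_2 = 0.25
pos_y_2 = 5.5
pos_z_2 = 0.5
depth_2 = 5
height_2 = 6.5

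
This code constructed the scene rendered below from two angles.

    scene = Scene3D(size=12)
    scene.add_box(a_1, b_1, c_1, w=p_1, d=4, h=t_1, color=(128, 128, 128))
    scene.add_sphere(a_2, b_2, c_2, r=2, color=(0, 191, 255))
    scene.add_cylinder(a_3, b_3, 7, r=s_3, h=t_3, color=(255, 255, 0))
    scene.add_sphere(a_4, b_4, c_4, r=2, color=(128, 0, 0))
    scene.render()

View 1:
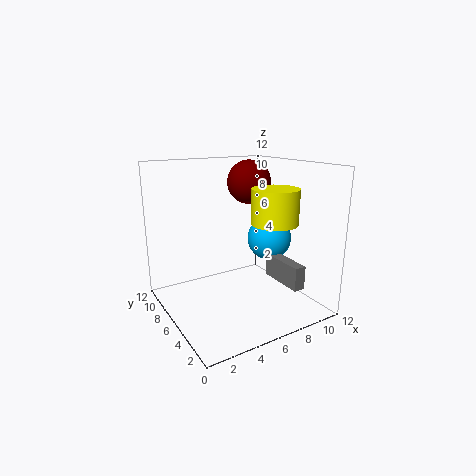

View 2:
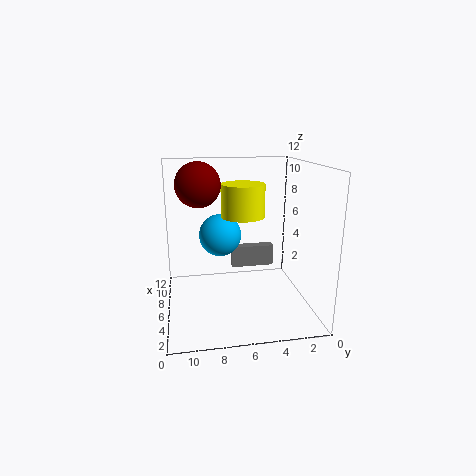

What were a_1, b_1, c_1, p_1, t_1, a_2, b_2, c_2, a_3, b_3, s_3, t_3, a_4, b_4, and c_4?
a_1 = 9; b_1 = 2; c_1 = 2; p_1 = 1; t_1 = 2; a_2 = 10; b_2 = 7; c_2 = 5; a_3 = 9; b_3 = 5; s_3 = 2; t_3 = 3; a_4 = 9; b_4 = 9; c_4 = 10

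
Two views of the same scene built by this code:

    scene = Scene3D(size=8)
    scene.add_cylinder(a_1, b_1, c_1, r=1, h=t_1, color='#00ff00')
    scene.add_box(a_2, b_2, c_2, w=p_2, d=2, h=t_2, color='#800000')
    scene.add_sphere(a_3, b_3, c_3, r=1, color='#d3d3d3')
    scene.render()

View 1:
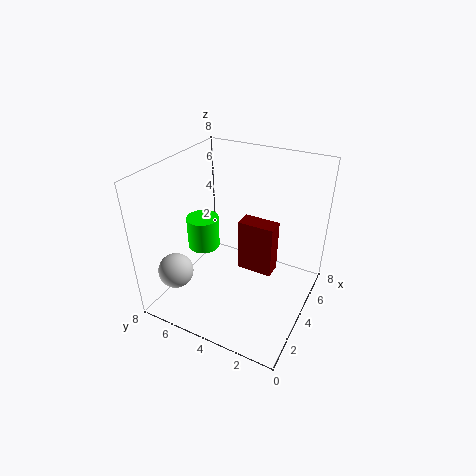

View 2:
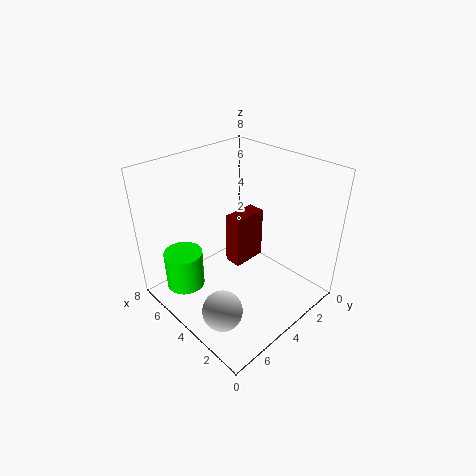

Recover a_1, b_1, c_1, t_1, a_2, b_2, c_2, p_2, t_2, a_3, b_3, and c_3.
a_1 = 5; b_1 = 7; c_1 = 2; t_1 = 2; a_2 = 4; b_2 = 2; c_2 = 2; p_2 = 1; t_2 = 3; a_3 = 2; b_3 = 7; c_3 = 2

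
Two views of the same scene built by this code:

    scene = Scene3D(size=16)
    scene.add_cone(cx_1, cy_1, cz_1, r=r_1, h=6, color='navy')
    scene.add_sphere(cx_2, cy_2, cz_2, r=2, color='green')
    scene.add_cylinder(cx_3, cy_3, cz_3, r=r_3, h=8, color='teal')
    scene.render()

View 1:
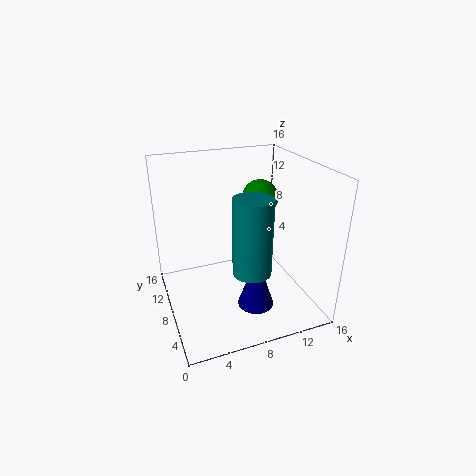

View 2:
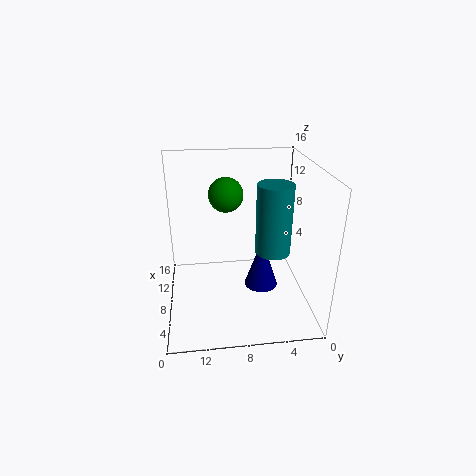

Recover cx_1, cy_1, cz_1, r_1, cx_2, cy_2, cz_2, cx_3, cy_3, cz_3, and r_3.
cx_1 = 9, cy_1 = 5, cz_1 = 1, r_1 = 2, cx_2 = 11, cy_2 = 9, cz_2 = 12, cx_3 = 8, cy_3 = 4, cz_3 = 6, r_3 = 2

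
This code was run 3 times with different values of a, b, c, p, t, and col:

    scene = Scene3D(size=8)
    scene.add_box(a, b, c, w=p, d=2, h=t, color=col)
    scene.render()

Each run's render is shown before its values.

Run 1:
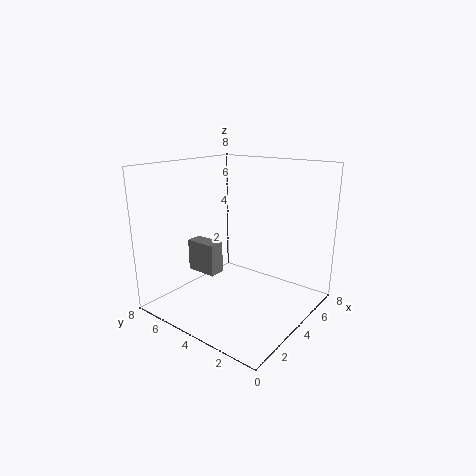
a = 4, b = 6, c = 1, p = 1, t = 2, col = 'gray'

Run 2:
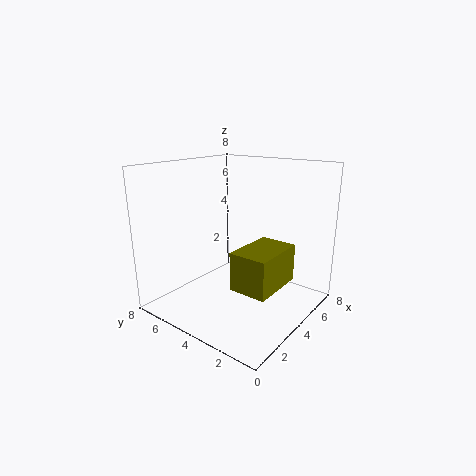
a = 2, b = 1, c = 2, p = 3, t = 2, col = 'olive'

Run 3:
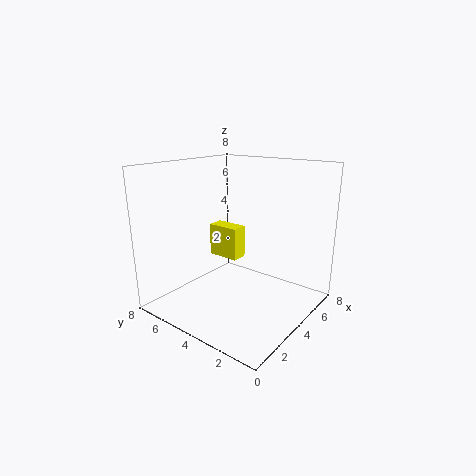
a = 5, b = 5, c = 2, p = 1, t = 2, col = 'yellow'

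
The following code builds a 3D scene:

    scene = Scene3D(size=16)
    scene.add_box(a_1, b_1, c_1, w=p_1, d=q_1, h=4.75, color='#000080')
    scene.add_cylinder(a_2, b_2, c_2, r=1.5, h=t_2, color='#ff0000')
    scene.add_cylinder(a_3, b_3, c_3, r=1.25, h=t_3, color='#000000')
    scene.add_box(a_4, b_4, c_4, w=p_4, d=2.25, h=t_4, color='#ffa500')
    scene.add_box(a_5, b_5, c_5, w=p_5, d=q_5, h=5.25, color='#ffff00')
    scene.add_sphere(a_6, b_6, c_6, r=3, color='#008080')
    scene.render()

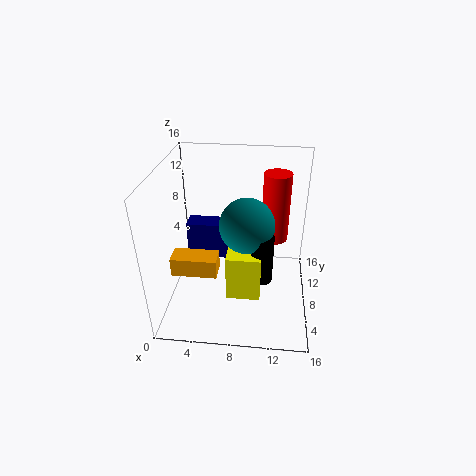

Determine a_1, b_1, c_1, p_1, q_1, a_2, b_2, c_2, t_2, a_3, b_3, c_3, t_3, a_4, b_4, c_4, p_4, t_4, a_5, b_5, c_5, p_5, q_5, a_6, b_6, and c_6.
a_1 = 1; b_1 = 12; c_1 = 2.25; p_1 = 5.25; q_1 = 2.5; a_2 = 12; b_2 = 9.75; c_2 = 7.25; t_2 = 7.75; a_3 = 10.75; b_3 = 6.5; c_3 = 3.75; t_3 = 5.5; a_4 = 1.5; b_4 = 3.5; c_4 = 5.75; p_4 = 4.75; t_4 = 2; a_5 = 7; b_5 = 4.75; c_5 = 2; p_5 = 3.75; q_5 = 4.5; a_6 = 9; b_6 = 7.75; c_6 = 9.75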